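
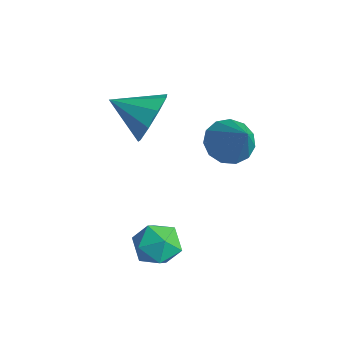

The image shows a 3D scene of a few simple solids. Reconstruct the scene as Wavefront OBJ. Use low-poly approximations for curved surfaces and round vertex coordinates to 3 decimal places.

v 2.513 -1.268 -3.465
v 3.142 -0.853 -3.984
v 3.418 -2.427 -3.296
v 4.047 -2.012 -3.815
v 3.85 -1.683 -2.984
v 3.29 -0.967 -3.089
v 3.27 -2.313 -4.191
v 2.71 -1.597 -4.296
v 3.609 -1.498 -4.433
v 3.968 -1.109 -3.687
v 2.592 -2.171 -3.593
v 2.951 -1.782 -2.847
v 1.624 2.234 -1.353
v 2.277 2.585 -1.898
v 2.976 2.026 0.133
v 2.064 2.986 -1.648
v 1.712 3.149 -1.304
v 1.331 3.021 -0.976
v 1.044 2.643 -0.768
v 0.94 2.136 -0.745
v 1.054 1.66 -0.915
v 1.349 1.366 -1.225
v 1.731 1.348 -1.575
v 2.079 1.611 -1.854
v 2.282 2.072 -1.975
v -0.425 0.484 -0.8
v 0.212 0.338 0.085
v -1.555 -0.564 -0.16
v -0.258 0.915 0.198
v -0.806 1.29 -0.156
v -1.176 1.288 -0.811
v -1.194 0.91 -1.462
v -0.852 0.333 -1.803
v -0.31 -0.174 -1.675
v 0.178 -0.372 -1.138
v 0.384 -0.17 -0.443
f 1 12 6
f 1 6 2
f 1 2 8
f 1 8 11
f 1 11 12
f 2 6 10
f 6 12 5
f 12 11 3
f 11 8 7
f 8 2 9
f 4 10 5
f 4 5 3
f 4 3 7
f 4 7 9
f 4 9 10
f 5 10 6
f 3 5 12
f 7 3 11
f 9 7 8
f 10 9 2
f 14 13 16
f 14 16 15
f 16 13 17
f 16 17 15
f 17 13 18
f 17 18 15
f 18 13 19
f 18 19 15
f 19 13 20
f 19 20 15
f 20 13 21
f 20 21 15
f 21 13 22
f 21 22 15
f 22 13 23
f 22 23 15
f 23 13 24
f 23 24 15
f 24 13 25
f 24 25 15
f 25 13 14
f 25 14 15
f 27 26 29
f 27 29 28
f 29 26 30
f 29 30 28
f 30 26 31
f 30 31 28
f 31 26 32
f 31 32 28
f 32 26 33
f 32 33 28
f 33 26 34
f 33 34 28
f 34 26 35
f 34 35 28
f 35 26 36
f 35 36 28
f 36 26 27
f 36 27 28



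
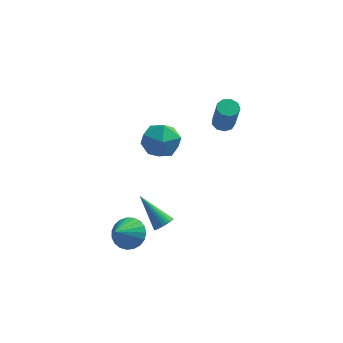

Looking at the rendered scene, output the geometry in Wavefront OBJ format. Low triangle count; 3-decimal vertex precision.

v -0.852 -2.027 2.95
v -0.422 -1.376 3.817
v 0.762 -3.004 2.883
v 1.192 -2.353 3.75
v 0.324 -3.104 3.96
v -0.673 -2.5 4.001
v 1.013 -1.88 2.699
v 0.016 -1.276 2.74
v 0.731 -1.285 3.662
v 0.305 -2.041 4.442
v 0.035 -2.339 2.258
v -0.391 -3.095 3.038
v -1.421 -3.062 -3.359
v -0.569 -3.545 -3.361
v -2.019 -4.118 -2.301
v -0.513 -3.276 -3.06
v -0.614 -2.97 -2.811
v -0.855 -2.679 -2.657
v -1.193 -2.455 -2.624
v -1.571 -2.335 -2.718
v -1.924 -2.342 -2.923
v -2.189 -2.472 -3.203
v -2.322 -2.705 -3.511
v -2.299 -2.999 -3.792
v -2.124 -3.304 -3.998
v -1.828 -3.567 -4.093
v -1.461 -3.743 -4.062
v -1.088 -3.801 -3.909
v -0.772 -3.731 -3.661
v 3.086 1.988 1.617
v 3.545 1.633 1.401
v 3.814 0.896 3.187
v 3.354 1.252 3.403
v 3.699 2.005 1.532
v 3.968 1.268 3.317
v 3.567 2.37 1.703
v 3.835 1.633 3.488
v 3.209 2.556 1.833
v 3.478 1.82 3.619
v 2.793 2.477 1.863
v 3.062 1.74 3.648
v 2.514 2.169 1.778
v 2.783 1.432 3.563
v 2.503 1.776 1.618
v 2.772 1.039 3.403
v 2.764 1.483 1.457
v 3.033 0.746 3.242
v 3.176 1.426 1.372
v 3.445 0.689 3.157
v 0.271 -1.836 -3.61
v 0.619 -2.06 -3.162
v -1.031 -0.944 -2.15
v 0.722 -1.849 -3.2
v 0.756 -1.636 -3.299
v 0.717 -1.453 -3.446
v 0.609 -1.328 -3.618
v 0.45 -1.281 -3.789
v 0.264 -1.318 -3.932
v 0.079 -1.434 -4.027
v -0.077 -1.611 -4.058
v -0.18 -1.822 -4.021
v -0.214 -2.036 -3.921
v -0.175 -2.219 -3.774
v -0.067 -2.343 -3.602
v 0.092 -2.391 -3.431
v 0.278 -2.353 -3.288
v 0.463 -2.237 -3.193
f 1 12 6
f 1 6 2
f 1 2 8
f 1 8 11
f 1 11 12
f 2 6 10
f 6 12 5
f 12 11 3
f 11 8 7
f 8 2 9
f 4 10 5
f 4 5 3
f 4 3 7
f 4 7 9
f 4 9 10
f 5 10 6
f 3 5 12
f 7 3 11
f 9 7 8
f 10 9 2
f 14 13 16
f 14 16 15
f 16 13 17
f 16 17 15
f 17 13 18
f 17 18 15
f 18 13 19
f 18 19 15
f 19 13 20
f 19 20 15
f 20 13 21
f 20 21 15
f 21 13 22
f 21 22 15
f 22 13 23
f 22 23 15
f 23 13 24
f 23 24 15
f 24 13 25
f 24 25 15
f 25 13 26
f 25 26 15
f 26 13 27
f 26 27 15
f 27 13 28
f 27 28 15
f 28 13 29
f 28 29 15
f 29 13 14
f 29 14 15
f 31 30 34
f 31 34 32
f 32 34 35
f 32 35 33
f 34 30 36
f 34 36 35
f 35 36 37
f 35 37 33
f 36 30 38
f 36 38 37
f 37 38 39
f 37 39 33
f 38 30 40
f 38 40 39
f 39 40 41
f 39 41 33
f 40 30 42
f 40 42 41
f 41 42 43
f 41 43 33
f 42 30 44
f 42 44 43
f 43 44 45
f 43 45 33
f 44 30 46
f 44 46 45
f 45 46 47
f 45 47 33
f 46 30 48
f 46 48 47
f 47 48 49
f 47 49 33
f 48 30 31
f 48 31 49
f 49 31 32
f 49 32 33
f 51 50 53
f 51 53 52
f 53 50 54
f 53 54 52
f 54 50 55
f 54 55 52
f 55 50 56
f 55 56 52
f 56 50 57
f 56 57 52
f 57 50 58
f 57 58 52
f 58 50 59
f 58 59 52
f 59 50 60
f 59 60 52
f 60 50 61
f 60 61 52
f 61 50 62
f 61 62 52
f 62 50 63
f 62 63 52
f 63 50 64
f 63 64 52
f 64 50 65
f 64 65 52
f 65 50 66
f 65 66 52
f 66 50 67
f 66 67 52
f 67 50 51
f 67 51 52



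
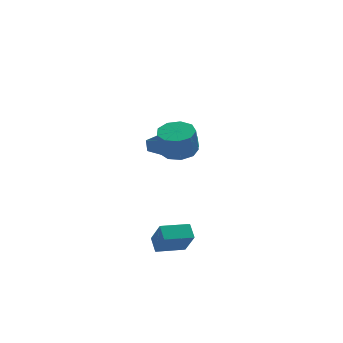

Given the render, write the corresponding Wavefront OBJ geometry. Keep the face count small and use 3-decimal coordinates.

v -2.188 -3.306 -4.182
v -1.858 -4.2 -2.691
v -2.266 -2.424 -3.637
v -1.935 -3.318 -2.145
v -0.465 -3.022 -4.395
v -0.134 -3.916 -2.903
v -0.542 -2.14 -3.849
v -0.212 -3.034 -2.358
v -0.627 -1.999 2.979
v 0.002 -2.874 2.905
v -0.205 -3.156 4.508
v -0.833 -2.281 4.581
v 0.412 -2.28 3.063
v 0.206 -2.563 4.665
v 0.337 -1.555 3.181
v 0.131 -1.838 4.783
v -0.19 -1.037 3.205
v -0.396 -1.32 4.807
v -0.921 -0.969 3.122
v -1.127 -1.252 4.725
v -1.514 -1.383 2.973
v -1.72 -1.666 4.575
v -1.693 -2.085 2.827
v -1.899 -2.367 4.429
v -1.372 -2.746 2.751
v -1.578 -3.029 4.353
v -0.703 -3.058 2.782
v -0.909 -3.34 4.385
v -1.338 3.817 -0.184
v -1.294 4.518 0.312
v 0.275 4.507 -1.301
v 0.319 5.208 -0.805
v 0.021 2.792 1.145
v 0.065 3.493 1.641
v 1.634 3.482 0.028
v 1.678 4.183 0.524
f 2 4 1
f 5 2 1
f 1 4 3
f 3 5 1
f 2 8 4
f 6 2 5
f 6 8 2
f 4 8 3
f 7 5 3
f 3 8 7
f 7 6 5
f 8 6 7
f 10 9 13
f 10 13 11
f 11 13 14
f 11 14 12
f 13 9 15
f 13 15 14
f 14 15 16
f 14 16 12
f 15 9 17
f 15 17 16
f 16 17 18
f 16 18 12
f 17 9 19
f 17 19 18
f 18 19 20
f 18 20 12
f 19 9 21
f 19 21 20
f 20 21 22
f 20 22 12
f 21 9 23
f 21 23 22
f 22 23 24
f 22 24 12
f 23 9 25
f 23 25 24
f 24 25 26
f 24 26 12
f 25 9 27
f 25 27 26
f 26 27 28
f 26 28 12
f 27 9 10
f 27 10 28
f 28 10 11
f 28 11 12
f 30 32 29
f 33 30 29
f 29 32 31
f 31 33 29
f 30 36 32
f 34 30 33
f 34 36 30
f 32 36 31
f 35 33 31
f 31 36 35
f 35 34 33
f 36 34 35



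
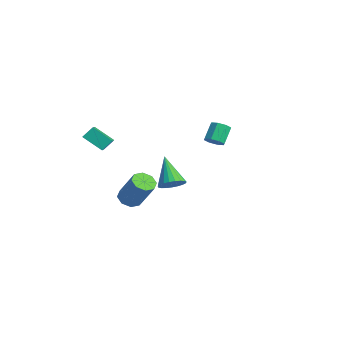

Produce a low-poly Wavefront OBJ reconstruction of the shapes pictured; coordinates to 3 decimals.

v -2.714 -4.7 1.201
v -2.707 -4.071 1.816
v -3.996 -4.058 0.56
v -3.989 -3.429 1.176
v -1.871 -3.871 0.344
v -1.864 -3.242 0.96
v -3.153 -3.229 -0.296
v -3.146 -2.6 0.319
v 2.536 -1.611 -0.787
v 3.002 -1.076 -0.418
v 1.144 -1.429 0.707
v 2.817 -0.882 -0.614
v 2.583 -0.814 -0.84
v 2.34 -0.884 -1.058
v 2.132 -1.079 -1.228
v 1.993 -1.366 -1.322
v 1.948 -1.696 -1.324
v 2.005 -2.011 -1.233
v 2.153 -2.257 -1.065
v 2.368 -2.391 -0.849
v 2.611 -2.39 -0.622
v 2.842 -2.255 -0.424
v 3.019 -2.008 -0.289
v 3.113 -1.692 -0.24
v 3.107 -1.363 -0.285
v -1.625 -2.34 -3.714
v -1.234 -2.997 -3.804
v -0.123 -2.578 -2.036
v -0.515 -1.92 -1.946
v -0.976 -2.542 -4.075
v 0.135 -2.122 -2.306
v -1.098 -1.968 -4.134
v 0.013 -1.549 -2.366
v -1.529 -1.612 -3.947
v -0.418 -1.193 -2.179
v -2.017 -1.682 -3.624
v -0.906 -1.263 -1.856
v -2.275 -2.138 -3.354
v -1.164 -1.718 -1.585
v -2.153 -2.711 -3.294
v -1.042 -2.292 -1.526
v -1.722 -3.067 -3.481
v -0.611 -2.648 -1.713
v -2.659 3.484 -0.862
v -2.346 3.125 -0.419
v -2.887 3.818 0.525
v -3.201 4.176 0.082
v -2.084 3.524 -0.562
v -2.625 4.217 0.382
v -2.16 3.899 -0.88
v -2.701 4.591 0.064
v -2.528 4.03 -1.188
v -3.069 4.723 -0.244
v -2.973 3.842 -1.305
v -3.514 4.535 -0.361
v -3.235 3.443 -1.162
v -3.776 4.136 -0.218
v -3.159 3.069 -0.844
v -3.7 3.761 0.1
v -2.791 2.937 -0.536
v -3.332 3.63 0.408
f 2 4 1
f 5 2 1
f 1 4 3
f 3 5 1
f 2 8 4
f 6 2 5
f 6 8 2
f 4 8 3
f 7 5 3
f 3 8 7
f 7 6 5
f 8 6 7
f 10 9 12
f 10 12 11
f 12 9 13
f 12 13 11
f 13 9 14
f 13 14 11
f 14 9 15
f 14 15 11
f 15 9 16
f 15 16 11
f 16 9 17
f 16 17 11
f 17 9 18
f 17 18 11
f 18 9 19
f 18 19 11
f 19 9 20
f 19 20 11
f 20 9 21
f 20 21 11
f 21 9 22
f 21 22 11
f 22 9 23
f 22 23 11
f 23 9 24
f 23 24 11
f 24 9 25
f 24 25 11
f 25 9 10
f 25 10 11
f 27 26 30
f 27 30 28
f 28 30 31
f 28 31 29
f 30 26 32
f 30 32 31
f 31 32 33
f 31 33 29
f 32 26 34
f 32 34 33
f 33 34 35
f 33 35 29
f 34 26 36
f 34 36 35
f 35 36 37
f 35 37 29
f 36 26 38
f 36 38 37
f 37 38 39
f 37 39 29
f 38 26 40
f 38 40 39
f 39 40 41
f 39 41 29
f 40 26 42
f 40 42 41
f 41 42 43
f 41 43 29
f 42 26 27
f 42 27 43
f 43 27 28
f 43 28 29
f 45 44 48
f 45 48 46
f 46 48 49
f 46 49 47
f 48 44 50
f 48 50 49
f 49 50 51
f 49 51 47
f 50 44 52
f 50 52 51
f 51 52 53
f 51 53 47
f 52 44 54
f 52 54 53
f 53 54 55
f 53 55 47
f 54 44 56
f 54 56 55
f 55 56 57
f 55 57 47
f 56 44 58
f 56 58 57
f 57 58 59
f 57 59 47
f 58 44 60
f 58 60 59
f 59 60 61
f 59 61 47
f 60 44 45
f 60 45 61
f 61 45 46
f 61 46 47



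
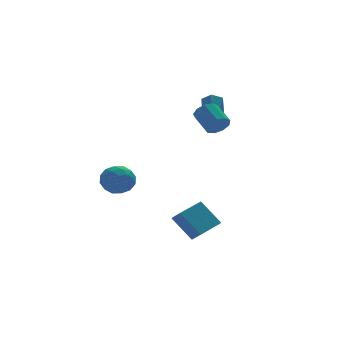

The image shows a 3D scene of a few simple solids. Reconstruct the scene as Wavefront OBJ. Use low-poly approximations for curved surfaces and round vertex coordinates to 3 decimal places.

v 0.819 -1.065 3.046
v 1.28 -0.71 2.572
v 1.101 0.52 3.32
v 0.641 0.165 3.794
v 0.796 -0.678 2.404
v 0.617 0.552 3.152
v 0.323 -0.827 2.536
v 0.145 0.403 3.284
v 0.083 -1.087 2.907
v -0.096 0.142 3.655
v 0.187 -1.337 3.343
v 0.008 -0.108 4.091
v 0.587 -1.46 3.64
v 0.408 -0.23 4.388
v 1.096 -1.397 3.659
v 0.917 -0.168 4.407
v 1.475 -1.179 3.391
v 1.297 0.05 4.139
v 1.548 -0.908 2.962
v 1.369 0.322 3.71
v -1.959 -1.316 -3.229
v -1.788 -2.054 -2.608
v -0.472 -0.655 -2.853
v -0.301 -1.394 -2.232
v -1.199 -2.266 -4.568
v -1.028 -3.005 -3.947
v 0.288 -1.606 -4.192
v 0.459 -2.344 -3.571
v 1.537 1.167 2.677
v 2.028 2.511 4.173
v 1.221 1.787 2.224
v 1.712 3.131 3.719
v 2.288 1.289 2.321
v 2.779 2.633 3.816
v 1.972 1.909 1.867
v 2.463 3.253 3.363
v -4.815 1.744 -0.722
v -4.287 1.987 -1.586
v -3.713 0.513 -0.394
v -3.185 0.756 -1.258
v -3.187 1.41 -0.448
v -3.868 2.171 -0.65
v -4.132 0.329 -1.33
v -4.813 1.09 -1.532
v -3.864 1.113 -1.961
v -3.281 1.78 -1.416
v -4.719 0.72 -0.564
v -4.136 1.387 -0.019
v -4.648 1.974 -1.183
v -3.352 0.526 -0.797
v -3.354 0.911 -0.321
v -3.043 1.054 -0.829
v -4.402 2.081 -0.633
v -4.091 2.224 -1.14
v -3.445 1.885 -0.472
v -3.909 0.276 -0.84
v -3.598 0.419 -1.347
v -4.957 1.446 -1.151
v -4.646 1.589 -1.659
v -4.555 0.615 -1.508
v -4.089 1.602 -1.911
v -3.441 0.879 -1.718
v -3.998 0.628 -1.76
v -4.398 1.075 -1.88
v -3.746 1.995 -1.59
v -3.098 1.271 -1.398
v -3.1 1.656 -0.922
v -3.5 2.103 -1.041
v -3.497 1.481 -1.811
v -4.902 1.229 -0.582
v -4.254 0.505 -0.39
v -4.5 0.397 -0.939
v -4.9 0.844 -1.058
v -4.559 1.621 -0.262
v -3.911 0.898 -0.069
v -3.602 1.425 -0.1
v -4.002 1.872 -0.22
v -4.503 1.019 -0.169
f 2 1 5
f 2 5 3
f 3 5 6
f 3 6 4
f 5 1 7
f 5 7 6
f 6 7 8
f 6 8 4
f 7 1 9
f 7 9 8
f 8 9 10
f 8 10 4
f 9 1 11
f 9 11 10
f 10 11 12
f 10 12 4
f 11 1 13
f 11 13 12
f 12 13 14
f 12 14 4
f 13 1 15
f 13 15 14
f 14 15 16
f 14 16 4
f 15 1 17
f 15 17 16
f 16 17 18
f 16 18 4
f 17 1 19
f 17 19 18
f 18 19 20
f 18 20 4
f 19 1 2
f 19 2 20
f 20 2 3
f 20 3 4
f 22 24 21
f 25 22 21
f 21 24 23
f 23 25 21
f 22 28 24
f 26 22 25
f 26 28 22
f 24 28 23
f 27 25 23
f 23 28 27
f 27 26 25
f 28 26 27
f 30 32 29
f 33 30 29
f 29 32 31
f 31 33 29
f 30 36 32
f 34 30 33
f 34 36 30
f 32 36 31
f 35 33 31
f 31 36 35
f 35 34 33
f 36 34 35
f 37 74 53
f 74 48 77
f 53 77 42
f 74 77 53
f 37 53 49
f 53 42 54
f 49 54 38
f 53 54 49
f 37 49 58
f 49 38 59
f 58 59 44
f 49 59 58
f 37 58 70
f 58 44 73
f 70 73 47
f 58 73 70
f 37 70 74
f 70 47 78
f 74 78 48
f 70 78 74
f 38 54 65
f 54 42 68
f 65 68 46
f 54 68 65
f 42 77 55
f 77 48 76
f 55 76 41
f 77 76 55
f 48 78 75
f 78 47 71
f 75 71 39
f 78 71 75
f 47 73 72
f 73 44 60
f 72 60 43
f 73 60 72
f 44 59 64
f 59 38 61
f 64 61 45
f 59 61 64
f 40 66 52
f 66 46 67
f 52 67 41
f 66 67 52
f 40 52 50
f 52 41 51
f 50 51 39
f 52 51 50
f 40 50 57
f 50 39 56
f 57 56 43
f 50 56 57
f 40 57 62
f 57 43 63
f 62 63 45
f 57 63 62
f 40 62 66
f 62 45 69
f 66 69 46
f 62 69 66
f 41 67 55
f 67 46 68
f 55 68 42
f 67 68 55
f 39 51 75
f 51 41 76
f 75 76 48
f 51 76 75
f 43 56 72
f 56 39 71
f 72 71 47
f 56 71 72
f 45 63 64
f 63 43 60
f 64 60 44
f 63 60 64
f 46 69 65
f 69 45 61
f 65 61 38
f 69 61 65



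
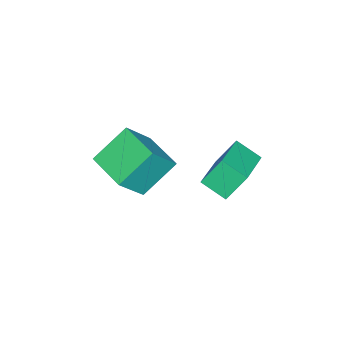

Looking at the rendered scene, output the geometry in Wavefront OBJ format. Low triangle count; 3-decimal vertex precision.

v 0.557 1.003 -3.005
v 0.009 1.686 -1.678
v 0.59 2.172 -3.594
v 0.043 2.856 -2.267
v 2.537 1.284 -2.333
v 1.99 1.968 -1.006
v 2.571 2.454 -2.922
v 2.023 3.137 -1.595
v 1.183 -3.341 -5.106
v -0.256 -2.501 -3.828
v 2.092 -1.608 -5.221
v 0.652 -0.768 -3.943
v 2.368 -3.852 -3.437
v 0.928 -3.012 -2.159
v 3.276 -2.119 -3.552
v 1.837 -1.279 -2.274
f 2 4 1
f 5 2 1
f 1 4 3
f 3 5 1
f 2 8 4
f 6 2 5
f 6 8 2
f 4 8 3
f 7 5 3
f 3 8 7
f 7 6 5
f 8 6 7
f 10 12 9
f 13 10 9
f 9 12 11
f 11 13 9
f 10 16 12
f 14 10 13
f 14 16 10
f 12 16 11
f 15 13 11
f 11 16 15
f 15 14 13
f 16 14 15



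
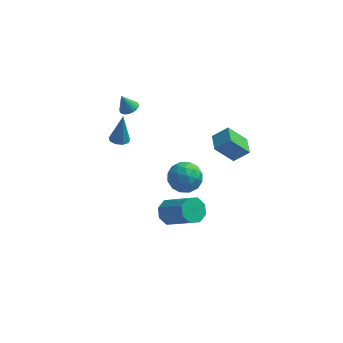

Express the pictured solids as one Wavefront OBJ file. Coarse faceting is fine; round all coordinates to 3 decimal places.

v 3.192 2.833 -0.884
v 2.15 2.543 0.414
v 2.957 3.927 -0.828
v 1.915 3.637 0.47
v 4.065 2.983 -0.15
v 3.023 2.693 1.148
v 3.83 4.077 -0.094
v 2.788 3.787 1.204
v -0.043 1.08 0.123
v 0.361 1.542 -0.718
v 1.059 -0.182 -0.042
v 1.463 0.28 -0.883
v 1.597 0.703 0.058
v 0.916 1.484 0.16
v 0.504 -0.124 -0.92
v -0.177 0.657 -0.818
v 0.698 0.798 -1.363
v 1.374 1.309 -0.758
v 0.046 0.051 -0.002
v 0.722 0.562 0.603
v 0.062 1.422 -0.283
v 1.358 -0.062 -0.477
v 1.437 0.187 0.076
v 1.674 0.458 -0.418
v 0.389 1.388 0.233
v 0.626 1.659 -0.261
v 1.353 1.166 0.195
v 0.794 -0.299 -0.499
v 1.031 -0.028 -0.993
v -0.254 0.902 -0.342
v -0.017 1.173 -0.836
v 0.067 0.194 -0.955
v 0.498 1.256 -1.156
v 1.146 0.514 -1.253
v 0.582 0.277 -1.275
v 0.181 0.736 -1.215
v 0.895 1.557 -0.801
v 1.543 0.814 -0.898
v 1.622 1.063 -0.345
v 1.222 1.522 -0.285
v 1.094 1.119 -1.18
v -0.123 0.546 0.138
v 0.525 -0.197 0.041
v 0.198 -0.162 -0.475
v -0.202 0.297 -0.415
v 0.274 0.846 0.493
v 0.922 0.104 0.396
v 1.239 0.624 0.455
v 0.838 1.083 0.515
v 0.326 0.241 0.42
v 0.292 -2.933 0.339
v 0.907 -2.789 -0.151
v 2.243 -3.723 1.25
v 1.628 -3.867 1.741
v 0.811 -2.332 0.245
v 2.147 -3.266 1.646
v 0.411 -2.227 0.696
v 1.747 -3.161 2.098
v -0.059 -2.536 0.938
v 1.277 -3.47 2.34
v -0.323 -3.077 0.83
v 1.013 -4.011 2.231
v -0.227 -3.534 0.434
v 1.109 -4.468 1.835
v 0.173 -3.639 -0.018
v 1.509 -4.573 1.384
v 0.643 -3.33 -0.26
v 1.979 -4.264 1.142
v -2.879 0.994 2.369
v -2.564 1.458 2.223
v -2.701 1.406 4.071
v -2.948 1.555 2.24
v -3.3 1.389 2.317
v -3.455 1.038 2.419
v -3.341 0.667 2.497
v -3.01 0.448 2.515
v -2.619 0.484 2.465
v -2.349 0.759 2.37
v -2.327 1.144 2.275
v -2.708 3.832 2.397
v -2.414 3.348 2.527
v -3.132 3.848 3.423
v -2.257 3.521 2.589
v -2.178 3.747 2.618
v -2.191 3.987 2.609
v -2.292 4.201 2.563
v -2.466 4.351 2.489
v -2.682 4.411 2.399
v -2.901 4.371 2.308
v -3.088 4.238 2.233
v -3.209 4.034 2.187
v -3.243 3.796 2.176
v -3.184 3.563 2.204
v -3.043 3.377 2.266
v -2.844 3.27 2.35
v -2.622 3.26 2.442
f 2 4 1
f 5 2 1
f 1 4 3
f 3 5 1
f 2 8 4
f 6 2 5
f 6 8 2
f 4 8 3
f 7 5 3
f 3 8 7
f 7 6 5
f 8 6 7
f 9 46 25
f 46 20 49
f 25 49 14
f 46 49 25
f 9 25 21
f 25 14 26
f 21 26 10
f 25 26 21
f 9 21 30
f 21 10 31
f 30 31 16
f 21 31 30
f 9 30 42
f 30 16 45
f 42 45 19
f 30 45 42
f 9 42 46
f 42 19 50
f 46 50 20
f 42 50 46
f 10 26 37
f 26 14 40
f 37 40 18
f 26 40 37
f 14 49 27
f 49 20 48
f 27 48 13
f 49 48 27
f 20 50 47
f 50 19 43
f 47 43 11
f 50 43 47
f 19 45 44
f 45 16 32
f 44 32 15
f 45 32 44
f 16 31 36
f 31 10 33
f 36 33 17
f 31 33 36
f 12 38 24
f 38 18 39
f 24 39 13
f 38 39 24
f 12 24 22
f 24 13 23
f 22 23 11
f 24 23 22
f 12 22 29
f 22 11 28
f 29 28 15
f 22 28 29
f 12 29 34
f 29 15 35
f 34 35 17
f 29 35 34
f 12 34 38
f 34 17 41
f 38 41 18
f 34 41 38
f 13 39 27
f 39 18 40
f 27 40 14
f 39 40 27
f 11 23 47
f 23 13 48
f 47 48 20
f 23 48 47
f 15 28 44
f 28 11 43
f 44 43 19
f 28 43 44
f 17 35 36
f 35 15 32
f 36 32 16
f 35 32 36
f 18 41 37
f 41 17 33
f 37 33 10
f 41 33 37
f 52 51 55
f 52 55 53
f 53 55 56
f 53 56 54
f 55 51 57
f 55 57 56
f 56 57 58
f 56 58 54
f 57 51 59
f 57 59 58
f 58 59 60
f 58 60 54
f 59 51 61
f 59 61 60
f 60 61 62
f 60 62 54
f 61 51 63
f 61 63 62
f 62 63 64
f 62 64 54
f 63 51 65
f 63 65 64
f 64 65 66
f 64 66 54
f 65 51 67
f 65 67 66
f 66 67 68
f 66 68 54
f 67 51 52
f 67 52 68
f 68 52 53
f 68 53 54
f 70 69 72
f 70 72 71
f 72 69 73
f 72 73 71
f 73 69 74
f 73 74 71
f 74 69 75
f 74 75 71
f 75 69 76
f 75 76 71
f 76 69 77
f 76 77 71
f 77 69 78
f 77 78 71
f 78 69 79
f 78 79 71
f 79 69 70
f 79 70 71
f 81 80 83
f 81 83 82
f 83 80 84
f 83 84 82
f 84 80 85
f 84 85 82
f 85 80 86
f 85 86 82
f 86 80 87
f 86 87 82
f 87 80 88
f 87 88 82
f 88 80 89
f 88 89 82
f 89 80 90
f 89 90 82
f 90 80 91
f 90 91 82
f 91 80 92
f 91 92 82
f 92 80 93
f 92 93 82
f 93 80 94
f 93 94 82
f 94 80 95
f 94 95 82
f 95 80 96
f 95 96 82
f 96 80 81
f 96 81 82



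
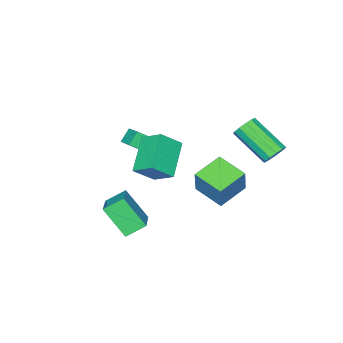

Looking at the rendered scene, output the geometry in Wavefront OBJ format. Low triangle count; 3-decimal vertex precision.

v -1.945 2.901 0.555
v -1.705 2.566 0.015
v -1.575 0.743 1.204
v -1.815 1.079 1.745
v -1.4 2.707 0.198
v -1.27 0.885 1.387
v -1.268 2.91 0.495
v -1.138 1.088 1.684
v -1.351 3.111 0.811
v -1.22 1.288 2
v -1.622 3.244 1.046
v -1.492 1.422 2.235
v -1.997 3.269 1.125
v -1.866 1.447 2.314
v -2.354 3.177 1.023
v -2.224 1.355 2.212
v -2.582 2.998 0.773
v -2.452 1.175 1.962
v -2.608 2.787 0.454
v -2.477 0.965 1.643
v -2.423 2.613 0.167
v -2.293 0.791 1.356
v -2.087 2.531 0.003
v -1.956 0.708 1.192
v 0.185 -4.532 -0.265
v 0.579 -3.555 0.221
v -0.932 -3.556 -1.32
v -0.538 -2.58 -0.834
v 0.798 -4.48 -0.866
v 1.192 -3.504 -0.38
v -0.319 -3.505 -1.921
v 0.075 -2.528 -1.435
v 2.088 -0.379 1.628
v 2.992 -0.832 2.491
v 1.962 0.717 2.336
v 2.867 0.264 3.199
v 3.533 0.476 0.561
v 4.438 0.023 1.424
v 3.408 1.572 1.269
v 4.312 1.119 2.132
v 2.293 -1.175 -3.756
v 2.559 -2.373 -2.318
v 3.462 -0.129 -3.101
v 3.728 -1.327 -1.663
v 3.112 -1.713 -4.357
v 3.378 -2.911 -2.919
v 4.281 -0.667 -3.702
v 4.547 -1.865 -2.264
v -2.083 -0.636 -2.582
v -1.664 -0.309 -1.115
v -2.095 0.995 -2.941
v -1.676 1.321 -1.475
v -0.464 -0.721 -3.025
v -0.045 -0.395 -1.559
v -0.476 0.909 -3.385
v -0.057 1.236 -1.918
f 2 1 5
f 2 5 3
f 3 5 6
f 3 6 4
f 5 1 7
f 5 7 6
f 6 7 8
f 6 8 4
f 7 1 9
f 7 9 8
f 8 9 10
f 8 10 4
f 9 1 11
f 9 11 10
f 10 11 12
f 10 12 4
f 11 1 13
f 11 13 12
f 12 13 14
f 12 14 4
f 13 1 15
f 13 15 14
f 14 15 16
f 14 16 4
f 15 1 17
f 15 17 16
f 16 17 18
f 16 18 4
f 17 1 19
f 17 19 18
f 18 19 20
f 18 20 4
f 19 1 21
f 19 21 20
f 20 21 22
f 20 22 4
f 21 1 23
f 21 23 22
f 22 23 24
f 22 24 4
f 23 1 2
f 23 2 24
f 24 2 3
f 24 3 4
f 26 28 25
f 29 26 25
f 25 28 27
f 27 29 25
f 26 32 28
f 30 26 29
f 30 32 26
f 28 32 27
f 31 29 27
f 27 32 31
f 31 30 29
f 32 30 31
f 34 36 33
f 37 34 33
f 33 36 35
f 35 37 33
f 34 40 36
f 38 34 37
f 38 40 34
f 36 40 35
f 39 37 35
f 35 40 39
f 39 38 37
f 40 38 39
f 42 44 41
f 45 42 41
f 41 44 43
f 43 45 41
f 42 48 44
f 46 42 45
f 46 48 42
f 44 48 43
f 47 45 43
f 43 48 47
f 47 46 45
f 48 46 47
f 50 52 49
f 53 50 49
f 49 52 51
f 51 53 49
f 50 56 52
f 54 50 53
f 54 56 50
f 52 56 51
f 55 53 51
f 51 56 55
f 55 54 53
f 56 54 55



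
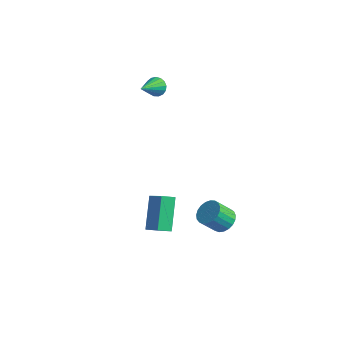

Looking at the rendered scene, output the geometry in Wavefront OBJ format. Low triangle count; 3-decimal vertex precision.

v -0.273 -1.527 -2.284
v 0.959 -1.91 -1.304
v 0.141 -0.9 -2.559
v 1.373 -1.283 -1.58
v 0.567 -2.757 -3.82
v 1.799 -3.14 -2.841
v 0.981 -2.13 -4.096
v 2.213 -2.513 -3.116
v 4.151 -0.594 -2.312
v 4.837 -0.986 -2.325
v 4.414 -1.759 -1.342
v 3.729 -1.366 -1.328
v 4.9 -0.746 -2.11
v 4.477 -1.519 -1.126
v 4.833 -0.48 -1.929
v 4.41 -1.252 -0.946
v 4.649 -0.234 -1.815
v 4.226 -1.006 -0.831
v 4.378 -0.049 -1.786
v 3.956 -0.821 -0.803
v 4.069 0.041 -1.849
v 3.646 -0.731 -0.865
v 3.773 0.021 -1.991
v 3.35 -0.751 -1.008
v 3.543 -0.105 -2.189
v 3.12 -0.877 -1.206
v 3.419 -0.315 -2.408
v 2.996 -1.088 -1.425
v 3.42 -0.574 -2.61
v 2.997 -1.346 -1.627
v 3.549 -0.836 -2.761
v 3.126 -1.608 -1.778
v 3.781 -1.057 -2.834
v 3.358 -1.829 -1.851
v 4.078 -1.197 -2.817
v 3.655 -1.969 -1.833
v 4.387 -1.233 -2.712
v 3.964 -2.005 -1.729
v 4.656 -1.158 -2.538
v 4.233 -1.931 -1.555
v -3.38 2.42 2.779
v -3.025 2.717 3.235
v -3.16 0.96 3.561
v -3.316 2.733 3.345
v -3.621 2.676 3.326
v -3.871 2.561 3.181
v -4.008 2.413 2.944
v -4.002 2.267 2.669
v -3.853 2.156 2.42
v -3.595 2.105 2.253
v -3.288 2.127 2.206
v -3.002 2.215 2.291
v -2.803 2.35 2.488
v -2.735 2.501 2.751
v -2.816 2.634 3.021
f 2 4 1
f 5 2 1
f 1 4 3
f 3 5 1
f 2 8 4
f 6 2 5
f 6 8 2
f 4 8 3
f 7 5 3
f 3 8 7
f 7 6 5
f 8 6 7
f 10 9 13
f 10 13 11
f 11 13 14
f 11 14 12
f 13 9 15
f 13 15 14
f 14 15 16
f 14 16 12
f 15 9 17
f 15 17 16
f 16 17 18
f 16 18 12
f 17 9 19
f 17 19 18
f 18 19 20
f 18 20 12
f 19 9 21
f 19 21 20
f 20 21 22
f 20 22 12
f 21 9 23
f 21 23 22
f 22 23 24
f 22 24 12
f 23 9 25
f 23 25 24
f 24 25 26
f 24 26 12
f 25 9 27
f 25 27 26
f 26 27 28
f 26 28 12
f 27 9 29
f 27 29 28
f 28 29 30
f 28 30 12
f 29 9 31
f 29 31 30
f 30 31 32
f 30 32 12
f 31 9 33
f 31 33 32
f 32 33 34
f 32 34 12
f 33 9 35
f 33 35 34
f 34 35 36
f 34 36 12
f 35 9 37
f 35 37 36
f 36 37 38
f 36 38 12
f 37 9 39
f 37 39 38
f 38 39 40
f 38 40 12
f 39 9 10
f 39 10 40
f 40 10 11
f 40 11 12
f 42 41 44
f 42 44 43
f 44 41 45
f 44 45 43
f 45 41 46
f 45 46 43
f 46 41 47
f 46 47 43
f 47 41 48
f 47 48 43
f 48 41 49
f 48 49 43
f 49 41 50
f 49 50 43
f 50 41 51
f 50 51 43
f 51 41 52
f 51 52 43
f 52 41 53
f 52 53 43
f 53 41 54
f 53 54 43
f 54 41 55
f 54 55 43
f 55 41 42
f 55 42 43



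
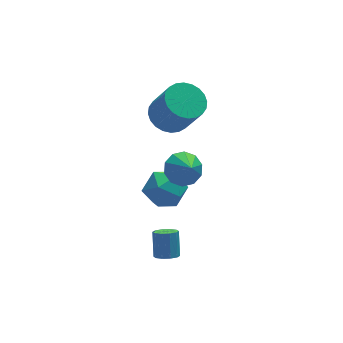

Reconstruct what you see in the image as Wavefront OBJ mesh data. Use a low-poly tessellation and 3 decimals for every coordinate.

v 1.185 2.338 2.624
v 1.754 3.145 2.881
v 2.245 2.248 4.612
v 1.675 1.442 4.356
v 1.401 3.247 3.034
v 1.892 2.351 4.765
v 1.016 3.211 3.124
v 1.506 2.315 4.855
v 0.656 3.042 3.139
v 1.146 2.146 4.87
v 0.376 2.766 3.075
v 0.866 1.87 4.806
v 0.22 2.425 2.943
v 0.71 1.529 4.674
v 0.21 2.07 2.762
v 0.701 1.174 4.493
v 0.349 1.757 2.56
v 0.839 0.861 4.291
v 0.615 1.532 2.368
v 1.106 0.635 4.099
v 0.968 1.429 2.215
v 1.459 0.533 3.946
v 1.354 1.465 2.125
v 1.844 0.569 3.856
v 1.714 1.634 2.11
v 2.204 0.738 3.841
v 1.994 1.91 2.174
v 2.484 1.014 3.905
v 2.15 2.251 2.306
v 2.64 1.355 4.037
v 2.159 2.606 2.487
v 2.65 1.71 4.218
v 2.021 2.919 2.689
v 2.511 2.023 4.42
v -0.689 -2.826 -2.236
v -0.34 -3.232 -2.014
v -0.141 -2.5 -0.983
v -0.491 -2.094 -1.204
v -0.14 -3.009 -2.211
v 0.059 -2.277 -1.18
v -0.15 -2.716 -2.418
v 0.049 -1.984 -1.386
v -0.366 -2.465 -2.554
v -0.167 -1.733 -1.523
v -0.706 -2.352 -2.569
v -0.507 -1.62 -1.538
v -1.039 -2.42 -2.457
v -0.84 -1.688 -1.426
v -1.239 -2.643 -2.26
v -1.04 -1.911 -1.229
v -1.229 -2.936 -2.054
v -1.03 -2.204 -1.022
v -1.013 -3.187 -1.917
v -0.814 -2.455 -0.886
v -0.673 -3.3 -1.902
v -0.474 -2.568 -0.871
v -0.788 0.372 -0.548
v -0.115 1.208 -0.884
v 0.655 -0.728 -0.396
v 1.328 0.108 -0.732
v 0.823 0.161 0.273
v -0.068 0.841 0.178
v 0.608 -0.361 -1.458
v -0.283 0.319 -1.553
v 0.748 0.755 -1.446
v 0.881 1.078 -0.377
v -0.341 -0.598 -0.903
v -0.208 -0.275 0.166
v 0.811 -0.688 1.617
v 1.53 -0.27 1.961
v 0.889 -1.552 2.503
v 1.076 -0.061 2.205
v 0.521 -0.091 2.224
v 0.077 -0.349 2.011
v -0.087 -0.737 1.648
v 0.093 -1.106 1.272
v 0.547 -1.316 1.028
v 1.102 -1.285 1.009
v 1.546 -1.027 1.222
v 1.709 -0.639 1.586
f 2 1 5
f 2 5 3
f 3 5 6
f 3 6 4
f 5 1 7
f 5 7 6
f 6 7 8
f 6 8 4
f 7 1 9
f 7 9 8
f 8 9 10
f 8 10 4
f 9 1 11
f 9 11 10
f 10 11 12
f 10 12 4
f 11 1 13
f 11 13 12
f 12 13 14
f 12 14 4
f 13 1 15
f 13 15 14
f 14 15 16
f 14 16 4
f 15 1 17
f 15 17 16
f 16 17 18
f 16 18 4
f 17 1 19
f 17 19 18
f 18 19 20
f 18 20 4
f 19 1 21
f 19 21 20
f 20 21 22
f 20 22 4
f 21 1 23
f 21 23 22
f 22 23 24
f 22 24 4
f 23 1 25
f 23 25 24
f 24 25 26
f 24 26 4
f 25 1 27
f 25 27 26
f 26 27 28
f 26 28 4
f 27 1 29
f 27 29 28
f 28 29 30
f 28 30 4
f 29 1 31
f 29 31 30
f 30 31 32
f 30 32 4
f 31 1 33
f 31 33 32
f 32 33 34
f 32 34 4
f 33 1 2
f 33 2 34
f 34 2 3
f 34 3 4
f 36 35 39
f 36 39 37
f 37 39 40
f 37 40 38
f 39 35 41
f 39 41 40
f 40 41 42
f 40 42 38
f 41 35 43
f 41 43 42
f 42 43 44
f 42 44 38
f 43 35 45
f 43 45 44
f 44 45 46
f 44 46 38
f 45 35 47
f 45 47 46
f 46 47 48
f 46 48 38
f 47 35 49
f 47 49 48
f 48 49 50
f 48 50 38
f 49 35 51
f 49 51 50
f 50 51 52
f 50 52 38
f 51 35 53
f 51 53 52
f 52 53 54
f 52 54 38
f 53 35 55
f 53 55 54
f 54 55 56
f 54 56 38
f 55 35 36
f 55 36 56
f 56 36 37
f 56 37 38
f 57 68 62
f 57 62 58
f 57 58 64
f 57 64 67
f 57 67 68
f 58 62 66
f 62 68 61
f 68 67 59
f 67 64 63
f 64 58 65
f 60 66 61
f 60 61 59
f 60 59 63
f 60 63 65
f 60 65 66
f 61 66 62
f 59 61 68
f 63 59 67
f 65 63 64
f 66 65 58
f 70 69 72
f 70 72 71
f 72 69 73
f 72 73 71
f 73 69 74
f 73 74 71
f 74 69 75
f 74 75 71
f 75 69 76
f 75 76 71
f 76 69 77
f 76 77 71
f 77 69 78
f 77 78 71
f 78 69 79
f 78 79 71
f 79 69 80
f 79 80 71
f 80 69 70
f 80 70 71



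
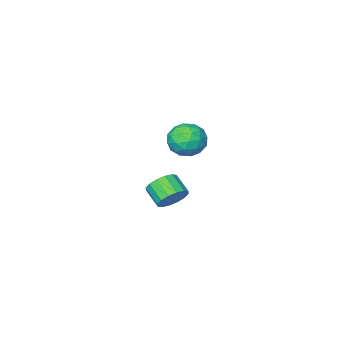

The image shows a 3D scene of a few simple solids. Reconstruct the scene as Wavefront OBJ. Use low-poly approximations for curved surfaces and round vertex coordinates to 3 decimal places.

v -0.403 -3.103 -2.304
v 0.481 -3.138 -2.396
v 0.508 -4.171 -1.747
v -0.377 -4.137 -1.656
v 0.411 -2.897 -2.009
v 0.437 -3.93 -1.361
v 0.122 -2.712 -1.702
v 0.149 -3.745 -1.053
v -0.308 -2.631 -1.556
v -0.281 -3.664 -0.907
v -0.763 -2.677 -1.61
v -0.736 -3.71 -0.962
v -1.122 -2.837 -1.851
v -1.095 -3.87 -1.202
v -1.288 -3.069 -2.213
v -1.261 -4.102 -1.564
v -1.217 -3.31 -2.599
v -1.191 -4.343 -1.951
v -0.929 -3.495 -2.907
v -0.902 -4.528 -2.258
v -0.499 -3.576 -3.053
v -0.472 -4.609 -2.404
v -0.044 -3.53 -2.998
v -0.017 -4.563 -2.35
v 0.315 -3.37 -2.758
v 0.342 -4.403 -2.109
v 1.15 0.915 4.728
v 1.879 0.257 4.453
v 0.201 0.383 3.487
v 0.93 -0.275 3.212
v 0.418 -0.416 4.083
v 1.004 -0.087 4.85
v 1.076 0.727 3.09
v 1.662 1.056 3.857
v 1.833 0.14 3.441
v 1.426 -0.566 4.054
v 0.654 1.206 3.886
v 0.247 0.5 4.499
v 1.598 0.633 4.699
v 0.482 0.007 3.241
v 0.181 -0.075 3.753
v 0.609 -0.462 3.591
v 1.084 0.431 4.933
v 1.512 0.044 4.771
v 0.653 -0.351 4.554
v 0.568 0.596 3.169
v 0.996 0.209 3.007
v 1.471 1.102 4.349
v 1.899 0.715 4.187
v 1.427 0.991 3.386
v 1.999 0.177 3.943
v 1.441 -0.136 3.213
v 1.527 0.453 3.142
v 1.872 0.647 3.593
v 1.76 -0.238 4.303
v 1.202 -0.551 3.574
v 0.901 -0.633 4.086
v 1.246 -0.44 4.537
v 1.733 -0.306 3.708
v 0.878 1.191 4.366
v 0.32 0.878 3.637
v 0.834 1.08 3.403
v 1.179 1.273 3.854
v 0.639 0.776 4.727
v 0.081 0.463 3.997
v 0.208 -0.007 4.347
v 0.553 0.187 4.798
v 0.347 0.946 4.232
f 2 1 5
f 2 5 3
f 3 5 6
f 3 6 4
f 5 1 7
f 5 7 6
f 6 7 8
f 6 8 4
f 7 1 9
f 7 9 8
f 8 9 10
f 8 10 4
f 9 1 11
f 9 11 10
f 10 11 12
f 10 12 4
f 11 1 13
f 11 13 12
f 12 13 14
f 12 14 4
f 13 1 15
f 13 15 14
f 14 15 16
f 14 16 4
f 15 1 17
f 15 17 16
f 16 17 18
f 16 18 4
f 17 1 19
f 17 19 18
f 18 19 20
f 18 20 4
f 19 1 21
f 19 21 20
f 20 21 22
f 20 22 4
f 21 1 23
f 21 23 22
f 22 23 24
f 22 24 4
f 23 1 25
f 23 25 24
f 24 25 26
f 24 26 4
f 25 1 2
f 25 2 26
f 26 2 3
f 26 3 4
f 27 64 43
f 64 38 67
f 43 67 32
f 64 67 43
f 27 43 39
f 43 32 44
f 39 44 28
f 43 44 39
f 27 39 48
f 39 28 49
f 48 49 34
f 39 49 48
f 27 48 60
f 48 34 63
f 60 63 37
f 48 63 60
f 27 60 64
f 60 37 68
f 64 68 38
f 60 68 64
f 28 44 55
f 44 32 58
f 55 58 36
f 44 58 55
f 32 67 45
f 67 38 66
f 45 66 31
f 67 66 45
f 38 68 65
f 68 37 61
f 65 61 29
f 68 61 65
f 37 63 62
f 63 34 50
f 62 50 33
f 63 50 62
f 34 49 54
f 49 28 51
f 54 51 35
f 49 51 54
f 30 56 42
f 56 36 57
f 42 57 31
f 56 57 42
f 30 42 40
f 42 31 41
f 40 41 29
f 42 41 40
f 30 40 47
f 40 29 46
f 47 46 33
f 40 46 47
f 30 47 52
f 47 33 53
f 52 53 35
f 47 53 52
f 30 52 56
f 52 35 59
f 56 59 36
f 52 59 56
f 31 57 45
f 57 36 58
f 45 58 32
f 57 58 45
f 29 41 65
f 41 31 66
f 65 66 38
f 41 66 65
f 33 46 62
f 46 29 61
f 62 61 37
f 46 61 62
f 35 53 54
f 53 33 50
f 54 50 34
f 53 50 54
f 36 59 55
f 59 35 51
f 55 51 28
f 59 51 55



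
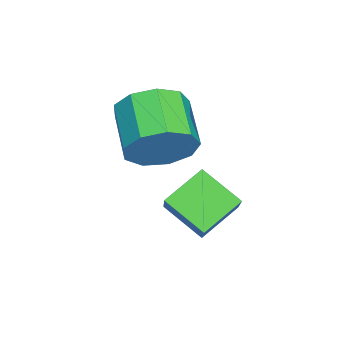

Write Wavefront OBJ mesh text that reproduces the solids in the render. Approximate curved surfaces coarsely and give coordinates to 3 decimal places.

v -2.454 0.631 2.733
v -1.918 0.212 3.506
v -3.291 -0.369 4.141
v -3.826 0.049 3.367
v -2.117 0.866 3.677
v -3.489 0.285 4.312
v -2.472 1.41 3.406
v -3.845 0.829 4.04
v -2.82 1.589 2.819
v -4.192 1.008 3.454
v -2.996 1.32 2.192
v -4.368 0.739 2.827
v -2.918 0.728 1.818
v -4.291 0.147 2.453
v -2.623 0.091 1.872
v -3.996 -0.491 2.507
v -2.249 -0.294 2.328
v -3.622 -0.876 2.963
v -1.971 -0.247 2.974
v -3.343 -0.828 3.609
v -2.708 1.595 1.616
v -1.383 1.908 2.955
v -2.257 2.693 0.913
v -0.932 3.006 2.253
v -1.848 0.814 0.947
v -0.523 1.127 2.287
v -1.397 1.912 0.245
v -0.072 2.225 1.584
f 2 1 5
f 2 5 3
f 3 5 6
f 3 6 4
f 5 1 7
f 5 7 6
f 6 7 8
f 6 8 4
f 7 1 9
f 7 9 8
f 8 9 10
f 8 10 4
f 9 1 11
f 9 11 10
f 10 11 12
f 10 12 4
f 11 1 13
f 11 13 12
f 12 13 14
f 12 14 4
f 13 1 15
f 13 15 14
f 14 15 16
f 14 16 4
f 15 1 17
f 15 17 16
f 16 17 18
f 16 18 4
f 17 1 19
f 17 19 18
f 18 19 20
f 18 20 4
f 19 1 2
f 19 2 20
f 20 2 3
f 20 3 4
f 22 24 21
f 25 22 21
f 21 24 23
f 23 25 21
f 22 28 24
f 26 22 25
f 26 28 22
f 24 28 23
f 27 25 23
f 23 28 27
f 27 26 25
f 28 26 27



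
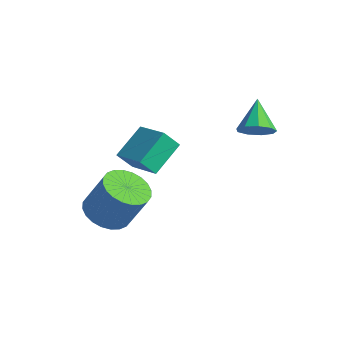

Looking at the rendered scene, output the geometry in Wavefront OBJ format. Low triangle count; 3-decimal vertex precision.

v -1.652 -1.652 0.1
v -1.962 -2.154 0.845
v -1.842 -0.307 0.928
v -2.151 -0.809 1.672
v -0.189 -1.771 0.628
v -0.498 -2.273 1.372
v -0.378 -0.426 1.455
v -0.688 -0.928 2.2
v 1.297 1.856 2.033
v 1.911 2.006 2.455
v 0.463 2.704 2.947
v 1.862 2.362 2.079
v 1.549 2.481 1.682
v 1.117 2.308 1.449
v 0.77 1.923 1.49
v 0.67 1.506 1.785
v 0.863 1.254 2.196
v 1.259 1.283 2.531
v 1.673 1.58 2.633
v -2.612 -2.16 -2.868
v -1.913 -1.58 -3.332
v -1.209 -1.12 -1.695
v -1.908 -1.7 -1.232
v -2.208 -1.318 -3.279
v -1.504 -0.858 -1.642
v -2.565 -1.185 -3.163
v -1.861 -0.725 -1.526
v -2.929 -1.2 -3.002
v -2.225 -0.74 -1.366
v -3.244 -1.361 -2.821
v -2.54 -0.901 -1.184
v -3.463 -1.644 -2.647
v -2.76 -1.184 -1.011
v -3.553 -2.005 -2.507
v -2.849 -1.545 -0.87
v -3.5 -2.39 -2.422
v -2.796 -1.93 -0.785
v -3.311 -2.74 -2.405
v -2.607 -2.28 -0.768
v -3.016 -3.002 -2.458
v -2.312 -2.542 -0.821
v -2.659 -3.135 -2.574
v -1.955 -2.675 -0.937
v -2.295 -3.12 -2.734
v -1.591 -2.66 -1.098
v -1.98 -2.959 -2.916
v -1.276 -2.499 -1.279
v -1.76 -2.676 -3.089
v -1.057 -2.216 -1.453
v -1.671 -2.315 -3.23
v -0.967 -1.855 -1.593
v -1.724 -1.93 -3.315
v -1.02 -1.47 -1.678
f 2 4 1
f 5 2 1
f 1 4 3
f 3 5 1
f 2 8 4
f 6 2 5
f 6 8 2
f 4 8 3
f 7 5 3
f 3 8 7
f 7 6 5
f 8 6 7
f 10 9 12
f 10 12 11
f 12 9 13
f 12 13 11
f 13 9 14
f 13 14 11
f 14 9 15
f 14 15 11
f 15 9 16
f 15 16 11
f 16 9 17
f 16 17 11
f 17 9 18
f 17 18 11
f 18 9 19
f 18 19 11
f 19 9 10
f 19 10 11
f 21 20 24
f 21 24 22
f 22 24 25
f 22 25 23
f 24 20 26
f 24 26 25
f 25 26 27
f 25 27 23
f 26 20 28
f 26 28 27
f 27 28 29
f 27 29 23
f 28 20 30
f 28 30 29
f 29 30 31
f 29 31 23
f 30 20 32
f 30 32 31
f 31 32 33
f 31 33 23
f 32 20 34
f 32 34 33
f 33 34 35
f 33 35 23
f 34 20 36
f 34 36 35
f 35 36 37
f 35 37 23
f 36 20 38
f 36 38 37
f 37 38 39
f 37 39 23
f 38 20 40
f 38 40 39
f 39 40 41
f 39 41 23
f 40 20 42
f 40 42 41
f 41 42 43
f 41 43 23
f 42 20 44
f 42 44 43
f 43 44 45
f 43 45 23
f 44 20 46
f 44 46 45
f 45 46 47
f 45 47 23
f 46 20 48
f 46 48 47
f 47 48 49
f 47 49 23
f 48 20 50
f 48 50 49
f 49 50 51
f 49 51 23
f 50 20 52
f 50 52 51
f 51 52 53
f 51 53 23
f 52 20 21
f 52 21 53
f 53 21 22
f 53 22 23



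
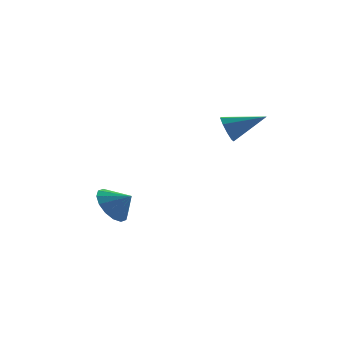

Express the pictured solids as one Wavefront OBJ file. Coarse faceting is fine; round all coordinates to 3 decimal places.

v 2.603 -1.456 1.34
v 2.984 -1.283 0.754
v 4.037 -2.244 2.04
v 3.018 -0.923 1.089
v 2.858 -0.813 1.542
v 2.579 -1.003 1.9
v 2.311 -1.405 1.996
v 2.179 -1.831 1.786
v 2.246 -2.08 1.367
v 2.48 -2.038 0.935
v 2.771 -1.723 0.693
v -2.095 -0.156 -2.601
v -1.642 -0.531 -3.397
v -1.505 -0.764 -1.979
v -1.361 -0.124 -3.265
v -1.277 0.275 -2.954
v -1.411 0.559 -2.549
v -1.729 0.65 -2.158
v -2.145 0.526 -1.885
v -2.547 0.219 -1.804
v -2.828 -0.188 -1.937
v -2.913 -0.587 -2.247
v -2.778 -0.871 -2.652
v -2.46 -0.962 -3.044
v -2.044 -0.838 -3.316
f 2 1 4
f 2 4 3
f 4 1 5
f 4 5 3
f 5 1 6
f 5 6 3
f 6 1 7
f 6 7 3
f 7 1 8
f 7 8 3
f 8 1 9
f 8 9 3
f 9 1 10
f 9 10 3
f 10 1 11
f 10 11 3
f 11 1 2
f 11 2 3
f 13 12 15
f 13 15 14
f 15 12 16
f 15 16 14
f 16 12 17
f 16 17 14
f 17 12 18
f 17 18 14
f 18 12 19
f 18 19 14
f 19 12 20
f 19 20 14
f 20 12 21
f 20 21 14
f 21 12 22
f 21 22 14
f 22 12 23
f 22 23 14
f 23 12 24
f 23 24 14
f 24 12 25
f 24 25 14
f 25 12 13
f 25 13 14



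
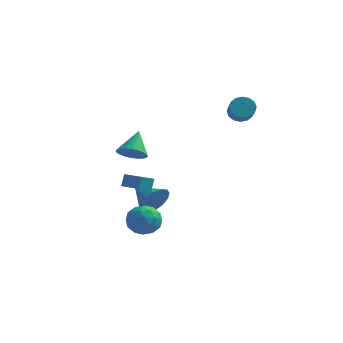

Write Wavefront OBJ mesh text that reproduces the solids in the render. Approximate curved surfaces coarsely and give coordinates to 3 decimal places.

v -2.208 -1.76 1.105
v -1.359 -1.511 0.94
v -2.312 -0.56 2.375
v -1.536 -1.299 0.724
v -1.815 -1.156 0.566
v -2.155 -1.105 0.49
v -2.502 -1.154 0.508
v -2.804 -1.296 0.617
v -3.016 -1.508 0.8
v -3.105 -1.758 1.03
v -3.057 -2.009 1.271
v -2.88 -2.222 1.487
v -2.6 -2.364 1.645
v -2.261 -2.415 1.721
v -1.914 -2.366 1.703
v -1.611 -2.225 1.594
v -1.4 -2.013 1.411
v -1.311 -1.762 1.181
v -1.399 -4.12 -2.325
v -0.67 -3.451 -1.939
v -0.33 -4.549 -3.601
v 0.399 -3.88 -3.215
v 0.154 -4.765 -2.681
v -0.507 -4.5 -1.892
v -0.493 -3.5 -3.648
v -1.154 -3.235 -2.859
v -0.11 -3.068 -2.757
v 0.29 -3.85 -2.159
v -1.29 -4.15 -3.381
v -0.89 -4.932 -2.783
v -1.128 -3.748 -2.02
v 0.128 -4.252 -3.52
v -0.016 -4.772 -3.206
v 0.413 -4.379 -2.979
v -1.032 -4.364 -1.993
v -0.604 -3.971 -1.766
v -0.12 -4.743 -2.201
v -0.396 -4.029 -3.774
v 0.032 -3.636 -3.547
v -1.413 -3.621 -2.561
v -0.984 -3.228 -2.334
v -0.88 -3.257 -3.339
v -0.37 -3.13 -2.274
v 0.258 -3.382 -3.024
v -0.267 -3.159 -3.278
v -0.655 -3.003 -2.815
v -0.135 -3.589 -1.922
v 0.493 -3.841 -2.672
v 0.349 -4.361 -2.358
v -0.04 -4.205 -1.895
v 0.194 -3.364 -2.403
v -1.493 -4.159 -2.868
v -0.865 -4.411 -3.618
v -0.96 -3.795 -3.645
v -1.349 -3.639 -3.182
v -1.258 -4.618 -2.516
v -0.63 -4.87 -3.266
v -0.345 -4.997 -2.725
v -0.733 -4.841 -2.262
v -1.194 -4.636 -3.137
v -2.041 0.952 -3.609
v -1.491 1.448 -2.795
v -3.539 1.568 -2.971
v -1.512 1.832 -3.215
v -1.674 1.981 -3.74
v -1.935 1.853 -4.23
v -2.224 1.484 -4.554
v -2.464 0.973 -4.624
v -2.591 0.456 -4.422
v -2.571 0.072 -4.002
v -2.408 -0.077 -3.477
v -2.147 0.051 -2.987
v -1.858 0.42 -2.663
v -1.618 0.931 -2.593
v 2.185 3.308 3.21
v 2.863 3.651 3.187
v 3.393 2.655 3.947
v 2.715 2.312 3.97
v 2.684 3.799 3.506
v 3.214 2.803 4.265
v 2.372 3.815 3.745
v 2.902 2.819 4.504
v 2.01 3.695 3.84
v 2.54 2.699 4.6
v 1.695 3.472 3.767
v 2.225 2.476 4.527
v 1.511 3.204 3.545
v 2.041 2.208 4.304
v 1.507 2.965 3.233
v 2.037 1.969 3.993
v 1.686 2.817 2.915
v 2.216 1.821 3.674
v 1.998 2.801 2.676
v 2.528 1.805 3.435
v 2.36 2.921 2.58
v 2.89 1.925 3.34
v 2.675 3.144 2.653
v 3.205 2.148 3.413
v 2.859 3.412 2.876
v 3.389 2.416 3.635
v -1.115 -3.27 -0.823
v -1.086 -2.909 -0.066
v -2.464 -2.618 -1.081
v -2.434 -2.257 -0.324
v -0.706 -2.563 -1.176
v -0.676 -2.202 -0.419
v -2.054 -1.911 -1.434
v -2.025 -1.55 -0.677
f 2 1 4
f 2 4 3
f 4 1 5
f 4 5 3
f 5 1 6
f 5 6 3
f 6 1 7
f 6 7 3
f 7 1 8
f 7 8 3
f 8 1 9
f 8 9 3
f 9 1 10
f 9 10 3
f 10 1 11
f 10 11 3
f 11 1 12
f 11 12 3
f 12 1 13
f 12 13 3
f 13 1 14
f 13 14 3
f 14 1 15
f 14 15 3
f 15 1 16
f 15 16 3
f 16 1 17
f 16 17 3
f 17 1 18
f 17 18 3
f 18 1 2
f 18 2 3
f 19 56 35
f 56 30 59
f 35 59 24
f 56 59 35
f 19 35 31
f 35 24 36
f 31 36 20
f 35 36 31
f 19 31 40
f 31 20 41
f 40 41 26
f 31 41 40
f 19 40 52
f 40 26 55
f 52 55 29
f 40 55 52
f 19 52 56
f 52 29 60
f 56 60 30
f 52 60 56
f 20 36 47
f 36 24 50
f 47 50 28
f 36 50 47
f 24 59 37
f 59 30 58
f 37 58 23
f 59 58 37
f 30 60 57
f 60 29 53
f 57 53 21
f 60 53 57
f 29 55 54
f 55 26 42
f 54 42 25
f 55 42 54
f 26 41 46
f 41 20 43
f 46 43 27
f 41 43 46
f 22 48 34
f 48 28 49
f 34 49 23
f 48 49 34
f 22 34 32
f 34 23 33
f 32 33 21
f 34 33 32
f 22 32 39
f 32 21 38
f 39 38 25
f 32 38 39
f 22 39 44
f 39 25 45
f 44 45 27
f 39 45 44
f 22 44 48
f 44 27 51
f 48 51 28
f 44 51 48
f 23 49 37
f 49 28 50
f 37 50 24
f 49 50 37
f 21 33 57
f 33 23 58
f 57 58 30
f 33 58 57
f 25 38 54
f 38 21 53
f 54 53 29
f 38 53 54
f 27 45 46
f 45 25 42
f 46 42 26
f 45 42 46
f 28 51 47
f 51 27 43
f 47 43 20
f 51 43 47
f 62 61 64
f 62 64 63
f 64 61 65
f 64 65 63
f 65 61 66
f 65 66 63
f 66 61 67
f 66 67 63
f 67 61 68
f 67 68 63
f 68 61 69
f 68 69 63
f 69 61 70
f 69 70 63
f 70 61 71
f 70 71 63
f 71 61 72
f 71 72 63
f 72 61 73
f 72 73 63
f 73 61 74
f 73 74 63
f 74 61 62
f 74 62 63
f 76 75 79
f 76 79 77
f 77 79 80
f 77 80 78
f 79 75 81
f 79 81 80
f 80 81 82
f 80 82 78
f 81 75 83
f 81 83 82
f 82 83 84
f 82 84 78
f 83 75 85
f 83 85 84
f 84 85 86
f 84 86 78
f 85 75 87
f 85 87 86
f 86 87 88
f 86 88 78
f 87 75 89
f 87 89 88
f 88 89 90
f 88 90 78
f 89 75 91
f 89 91 90
f 90 91 92
f 90 92 78
f 91 75 93
f 91 93 92
f 92 93 94
f 92 94 78
f 93 75 95
f 93 95 94
f 94 95 96
f 94 96 78
f 95 75 97
f 95 97 96
f 96 97 98
f 96 98 78
f 97 75 99
f 97 99 98
f 98 99 100
f 98 100 78
f 99 75 76
f 99 76 100
f 100 76 77
f 100 77 78
f 102 104 101
f 105 102 101
f 101 104 103
f 103 105 101
f 102 108 104
f 106 102 105
f 106 108 102
f 104 108 103
f 107 105 103
f 103 108 107
f 107 106 105
f 108 106 107



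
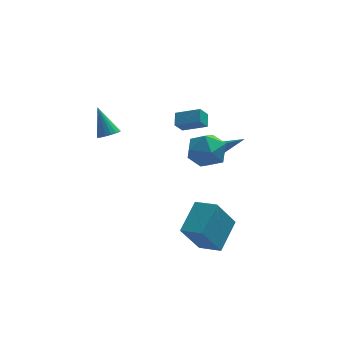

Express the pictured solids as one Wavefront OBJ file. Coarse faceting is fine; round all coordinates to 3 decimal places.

v -3.456 0.152 2.107
v -2.922 0.402 2.129
v -3.904 0.988 3.493
v -3.06 0.571 1.982
v -3.276 0.657 1.86
v -3.528 0.643 1.787
v -3.765 0.532 1.778
v -3.942 0.345 1.833
v -4.022 0.12 1.943
v -3.99 -0.098 2.085
v -3.852 -0.267 2.231
v -3.636 -0.353 2.353
v -3.384 -0.339 2.426
v -3.146 -0.228 2.436
v -2.97 -0.041 2.38
v -2.89 0.184 2.271
v 0.498 -3.673 -2.513
v 1.391 -2.238 -1.622
v -0.441 -2.893 -2.826
v 0.452 -1.459 -1.935
v 1.468 -3.201 -4.245
v 2.361 -1.767 -3.354
v 0.529 -2.422 -4.558
v 1.422 -0.987 -3.667
v 1.854 3.523 -1.986
v 2.103 3.318 -2.432
v 3.506 2.937 -0.794
v 2.199 3.722 -2.366
v 2.093 4.01 -2.078
v 1.847 4.012 -1.736
v 1.605 3.728 -1.541
v 1.509 3.323 -1.607
v 1.616 3.036 -1.895
v 1.862 3.033 -2.237
v 0.205 -1.53 2.656
v 0.791 -1.295 1.776
v 0.969 -3.105 2.744
v 1.555 -2.87 1.864
v 1.747 -2.352 2.796
v 1.274 -1.379 2.741
v 0.486 -3.021 1.779
v 0.013 -2.048 1.724
v 0.964 -2.216 1.234
v 1.743 -1.803 1.862
v 0.017 -2.597 2.658
v 0.796 -2.184 3.286
v -0.199 1.198 1.759
v 0.959 0.704 2.275
v -0.096 1.874 2.174
v 1.062 1.381 2.69
v 0.218 1.519 1.13
v 1.376 1.026 1.646
v 0.321 2.196 1.545
v 1.479 1.702 2.061
f 2 1 4
f 2 4 3
f 4 1 5
f 4 5 3
f 5 1 6
f 5 6 3
f 6 1 7
f 6 7 3
f 7 1 8
f 7 8 3
f 8 1 9
f 8 9 3
f 9 1 10
f 9 10 3
f 10 1 11
f 10 11 3
f 11 1 12
f 11 12 3
f 12 1 13
f 12 13 3
f 13 1 14
f 13 14 3
f 14 1 15
f 14 15 3
f 15 1 16
f 15 16 3
f 16 1 2
f 16 2 3
f 18 20 17
f 21 18 17
f 17 20 19
f 19 21 17
f 18 24 20
f 22 18 21
f 22 24 18
f 20 24 19
f 23 21 19
f 19 24 23
f 23 22 21
f 24 22 23
f 26 25 28
f 26 28 27
f 28 25 29
f 28 29 27
f 29 25 30
f 29 30 27
f 30 25 31
f 30 31 27
f 31 25 32
f 31 32 27
f 32 25 33
f 32 33 27
f 33 25 34
f 33 34 27
f 34 25 26
f 34 26 27
f 35 46 40
f 35 40 36
f 35 36 42
f 35 42 45
f 35 45 46
f 36 40 44
f 40 46 39
f 46 45 37
f 45 42 41
f 42 36 43
f 38 44 39
f 38 39 37
f 38 37 41
f 38 41 43
f 38 43 44
f 39 44 40
f 37 39 46
f 41 37 45
f 43 41 42
f 44 43 36
f 48 50 47
f 51 48 47
f 47 50 49
f 49 51 47
f 48 54 50
f 52 48 51
f 52 54 48
f 50 54 49
f 53 51 49
f 49 54 53
f 53 52 51
f 54 52 53



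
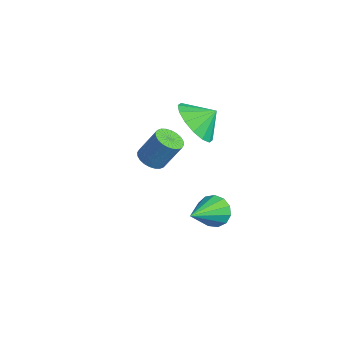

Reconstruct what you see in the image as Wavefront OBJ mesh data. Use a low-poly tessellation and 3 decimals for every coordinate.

v 2.323 1.405 -0.922
v 2.697 1.904 -0.506
v 3.217 -0.005 -0.038
v 2.343 1.813 -0.293
v 1.983 1.592 -0.28
v 1.731 1.312 -0.471
v 1.666 1.062 -0.806
v 1.81 0.92 -1.177
v 2.117 0.933 -1.467
v 2.489 1.095 -1.585
v 2.808 1.356 -1.492
v 2.973 1.632 -1.218
v 2.932 1.837 -0.85
v 0.706 1.34 3.178
v 1.607 1.522 2.592
v 0.954 2.12 3.802
v 1.209 1.841 2.351
v 0.677 2.026 2.331
v 0.152 2.026 2.538
v -0.225 1.843 2.917
v -0.351 1.525 3.365
v -0.195 1.157 3.763
v 0.203 0.838 4.005
v 0.736 0.653 4.024
v 1.261 0.653 3.817
v 1.637 0.836 3.439
v 1.764 1.154 2.991
v 2.613 -1.303 3.292
v 3.162 -1.199 3.075
v 3.517 -0.613 4.25
v 2.967 -0.717 4.468
v 3.05 -1.003 3.011
v 3.405 -0.418 4.186
v 2.872 -0.853 2.99
v 3.226 -0.268 4.166
v 2.653 -0.772 3.016
v 3.008 -0.186 4.191
v 2.429 -0.771 3.083
v 2.784 -0.186 4.258
v 2.233 -0.852 3.182
v 2.587 -0.266 4.357
v 2.095 -1.001 3.298
v 2.449 -0.415 4.473
v 2.035 -1.195 3.413
v 2.389 -0.61 4.588
v 2.063 -1.407 3.51
v 2.418 -0.821 4.685
v 2.175 -1.602 3.574
v 2.53 -1.017 4.749
v 2.354 -1.752 3.594
v 2.708 -1.167 4.77
v 2.572 -1.834 3.569
v 2.927 -1.248 4.744
v 2.796 -1.834 3.502
v 3.151 -1.249 4.677
v 2.993 -1.754 3.403
v 3.347 -1.168 4.578
v 3.131 -1.605 3.287
v 3.485 -1.019 4.462
v 3.191 -1.41 3.172
v 3.545 -0.825 4.347
f 2 1 4
f 2 4 3
f 4 1 5
f 4 5 3
f 5 1 6
f 5 6 3
f 6 1 7
f 6 7 3
f 7 1 8
f 7 8 3
f 8 1 9
f 8 9 3
f 9 1 10
f 9 10 3
f 10 1 11
f 10 11 3
f 11 1 12
f 11 12 3
f 12 1 13
f 12 13 3
f 13 1 2
f 13 2 3
f 15 14 17
f 15 17 16
f 17 14 18
f 17 18 16
f 18 14 19
f 18 19 16
f 19 14 20
f 19 20 16
f 20 14 21
f 20 21 16
f 21 14 22
f 21 22 16
f 22 14 23
f 22 23 16
f 23 14 24
f 23 24 16
f 24 14 25
f 24 25 16
f 25 14 26
f 25 26 16
f 26 14 27
f 26 27 16
f 27 14 15
f 27 15 16
f 29 28 32
f 29 32 30
f 30 32 33
f 30 33 31
f 32 28 34
f 32 34 33
f 33 34 35
f 33 35 31
f 34 28 36
f 34 36 35
f 35 36 37
f 35 37 31
f 36 28 38
f 36 38 37
f 37 38 39
f 37 39 31
f 38 28 40
f 38 40 39
f 39 40 41
f 39 41 31
f 40 28 42
f 40 42 41
f 41 42 43
f 41 43 31
f 42 28 44
f 42 44 43
f 43 44 45
f 43 45 31
f 44 28 46
f 44 46 45
f 45 46 47
f 45 47 31
f 46 28 48
f 46 48 47
f 47 48 49
f 47 49 31
f 48 28 50
f 48 50 49
f 49 50 51
f 49 51 31
f 50 28 52
f 50 52 51
f 51 52 53
f 51 53 31
f 52 28 54
f 52 54 53
f 53 54 55
f 53 55 31
f 54 28 56
f 54 56 55
f 55 56 57
f 55 57 31
f 56 28 58
f 56 58 57
f 57 58 59
f 57 59 31
f 58 28 60
f 58 60 59
f 59 60 61
f 59 61 31
f 60 28 29
f 60 29 61
f 61 29 30
f 61 30 31



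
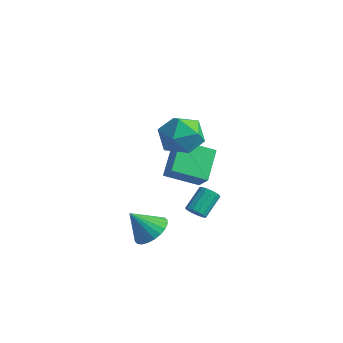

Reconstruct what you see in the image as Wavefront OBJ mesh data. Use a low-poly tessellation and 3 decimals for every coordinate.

v -0.587 2.299 -2.42
v -0.079 2.215 -2.256
v -0.166 3.297 -1.436
v -0.673 3.381 -1.6
v -0.057 2.384 -2.477
v -0.143 3.466 -1.657
v -0.176 2.531 -2.683
v -0.262 3.613 -1.863
v -0.406 2.615 -2.818
v -0.492 3.697 -1.999
v -0.684 2.615 -2.847
v -0.77 3.697 -2.027
v -0.936 2.53 -2.761
v -1.022 3.612 -1.942
v -1.094 2.383 -2.584
v -1.181 3.465 -1.764
v -1.117 2.214 -2.363
v -1.203 3.296 -1.543
v -0.998 2.067 -2.157
v -1.084 3.149 -1.337
v -0.768 1.983 -2.021
v -0.854 3.065 -1.202
v -0.49 1.983 -1.993
v -0.576 3.065 -1.173
v -0.238 2.068 -2.078
v -0.324 3.15 -1.259
v -2.657 2.398 -0.902
v -3.316 3.729 0.168
v -1.475 3.546 -1.601
v -2.133 4.876 -0.531
v -1.867 2.104 -0.049
v -2.525 3.434 1.021
v -0.684 3.251 -0.748
v -1.343 4.582 0.322
v -1.687 2.044 3.549
v -1.208 2.574 2.626
v -0.452 0.626 3.374
v 0.027 1.156 2.451
v 0.152 1.614 3.517
v -0.611 2.491 3.625
v -1.049 0.709 2.375
v -1.812 1.586 2.483
v -0.814 1.75 1.9
v -0.072 2.309 2.606
v -1.588 0.891 3.394
v -0.846 1.45 4.1
v -1.339 0.158 -2.852
v -0.531 0.206 -2.355
v -2.041 -0.498 -1.648
v -0.688 0.531 -2.269
v -0.944 0.799 -2.273
v -1.261 0.969 -2.364
v -1.589 1.016 -2.53
v -1.879 0.932 -2.745
v -2.087 0.73 -2.976
v -2.181 0.441 -3.188
v -2.147 0.109 -3.349
v -1.99 -0.215 -3.435
v -1.734 -0.483 -3.431
v -1.418 -0.654 -3.34
v -1.089 -0.7 -3.174
v -0.799 -0.616 -2.959
v -0.591 -0.415 -2.728
v -0.497 -0.126 -2.516
f 2 1 5
f 2 5 3
f 3 5 6
f 3 6 4
f 5 1 7
f 5 7 6
f 6 7 8
f 6 8 4
f 7 1 9
f 7 9 8
f 8 9 10
f 8 10 4
f 9 1 11
f 9 11 10
f 10 11 12
f 10 12 4
f 11 1 13
f 11 13 12
f 12 13 14
f 12 14 4
f 13 1 15
f 13 15 14
f 14 15 16
f 14 16 4
f 15 1 17
f 15 17 16
f 16 17 18
f 16 18 4
f 17 1 19
f 17 19 18
f 18 19 20
f 18 20 4
f 19 1 21
f 19 21 20
f 20 21 22
f 20 22 4
f 21 1 23
f 21 23 22
f 22 23 24
f 22 24 4
f 23 1 25
f 23 25 24
f 24 25 26
f 24 26 4
f 25 1 2
f 25 2 26
f 26 2 3
f 26 3 4
f 28 30 27
f 31 28 27
f 27 30 29
f 29 31 27
f 28 34 30
f 32 28 31
f 32 34 28
f 30 34 29
f 33 31 29
f 29 34 33
f 33 32 31
f 34 32 33
f 35 46 40
f 35 40 36
f 35 36 42
f 35 42 45
f 35 45 46
f 36 40 44
f 40 46 39
f 46 45 37
f 45 42 41
f 42 36 43
f 38 44 39
f 38 39 37
f 38 37 41
f 38 41 43
f 38 43 44
f 39 44 40
f 37 39 46
f 41 37 45
f 43 41 42
f 44 43 36
f 48 47 50
f 48 50 49
f 50 47 51
f 50 51 49
f 51 47 52
f 51 52 49
f 52 47 53
f 52 53 49
f 53 47 54
f 53 54 49
f 54 47 55
f 54 55 49
f 55 47 56
f 55 56 49
f 56 47 57
f 56 57 49
f 57 47 58
f 57 58 49
f 58 47 59
f 58 59 49
f 59 47 60
f 59 60 49
f 60 47 61
f 60 61 49
f 61 47 62
f 61 62 49
f 62 47 63
f 62 63 49
f 63 47 64
f 63 64 49
f 64 47 48
f 64 48 49



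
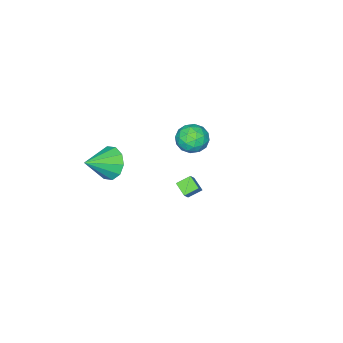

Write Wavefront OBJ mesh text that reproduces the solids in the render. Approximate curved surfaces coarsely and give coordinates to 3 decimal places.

v 2.786 -1.962 3.128
v 3.277 -1.321 2.488
v 4.274 -2.278 3.952
v 3.072 -0.983 2.987
v 2.758 -1.019 3.539
v 2.455 -1.415 3.935
v 2.278 -2.021 4.022
v 2.296 -2.604 3.767
v 2.501 -2.942 3.268
v 2.815 -2.906 2.716
v 3.118 -2.51 2.32
v 3.294 -1.904 2.233
v -3.645 -0.98 1.332
v -3.24 -1.268 0.49
v -3.38 -2.412 1.95
v -2.975 -2.7 1.108
v -2.52 -2.041 1.668
v -2.684 -1.156 1.286
v -3.936 -2.524 1.154
v -4.1 -1.639 0.772
v -3.421 -2.223 0.38
v -2.545 -1.924 0.697
v -4.075 -1.756 1.743
v -3.199 -1.457 2.06
v -3.466 -0.998 0.857
v -3.154 -2.682 1.583
v -2.887 -2.294 1.912
v -2.649 -2.464 1.417
v -3.139 -0.932 1.325
v -2.901 -1.102 0.83
v -2.478 -1.556 1.522
v -3.719 -2.578 1.61
v -3.481 -2.748 1.115
v -3.971 -1.216 1.023
v -3.733 -1.386 0.528
v -4.142 -2.124 0.918
v -3.334 -1.729 0.297
v -3.178 -2.571 0.66
v -3.743 -2.467 0.687
v -3.839 -1.947 0.463
v -2.82 -1.553 0.484
v -2.664 -2.395 0.847
v -2.396 -2.007 1.176
v -2.492 -1.487 0.952
v -2.926 -2.114 0.419
v -3.956 -1.285 1.593
v -3.8 -2.127 1.956
v -4.128 -2.193 1.488
v -4.224 -1.673 1.264
v -3.442 -1.109 1.78
v -3.286 -1.951 2.143
v -2.781 -1.733 1.977
v -2.877 -1.213 1.753
v -3.694 -1.566 2.021
v 0.953 2.056 3.129
v 1.464 2.255 3.752
v 1.152 2.772 2.737
v 1.664 2.97 3.36
v 1.576 1.67 2.74
v 2.088 1.868 3.363
v 1.776 2.385 2.348
v 2.287 2.584 2.971
f 2 1 4
f 2 4 3
f 4 1 5
f 4 5 3
f 5 1 6
f 5 6 3
f 6 1 7
f 6 7 3
f 7 1 8
f 7 8 3
f 8 1 9
f 8 9 3
f 9 1 10
f 9 10 3
f 10 1 11
f 10 11 3
f 11 1 12
f 11 12 3
f 12 1 2
f 12 2 3
f 13 50 29
f 50 24 53
f 29 53 18
f 50 53 29
f 13 29 25
f 29 18 30
f 25 30 14
f 29 30 25
f 13 25 34
f 25 14 35
f 34 35 20
f 25 35 34
f 13 34 46
f 34 20 49
f 46 49 23
f 34 49 46
f 13 46 50
f 46 23 54
f 50 54 24
f 46 54 50
f 14 30 41
f 30 18 44
f 41 44 22
f 30 44 41
f 18 53 31
f 53 24 52
f 31 52 17
f 53 52 31
f 24 54 51
f 54 23 47
f 51 47 15
f 54 47 51
f 23 49 48
f 49 20 36
f 48 36 19
f 49 36 48
f 20 35 40
f 35 14 37
f 40 37 21
f 35 37 40
f 16 42 28
f 42 22 43
f 28 43 17
f 42 43 28
f 16 28 26
f 28 17 27
f 26 27 15
f 28 27 26
f 16 26 33
f 26 15 32
f 33 32 19
f 26 32 33
f 16 33 38
f 33 19 39
f 38 39 21
f 33 39 38
f 16 38 42
f 38 21 45
f 42 45 22
f 38 45 42
f 17 43 31
f 43 22 44
f 31 44 18
f 43 44 31
f 15 27 51
f 27 17 52
f 51 52 24
f 27 52 51
f 19 32 48
f 32 15 47
f 48 47 23
f 32 47 48
f 21 39 40
f 39 19 36
f 40 36 20
f 39 36 40
f 22 45 41
f 45 21 37
f 41 37 14
f 45 37 41
f 56 58 55
f 59 56 55
f 55 58 57
f 57 59 55
f 56 62 58
f 60 56 59
f 60 62 56
f 58 62 57
f 61 59 57
f 57 62 61
f 61 60 59
f 62 60 61



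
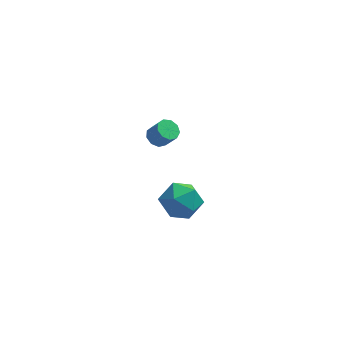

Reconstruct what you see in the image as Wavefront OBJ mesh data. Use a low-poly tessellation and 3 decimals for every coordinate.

v 0.38 0.967 -3.2
v 1.31 0.721 -3.88
v 0.67 -0.641 -2.22
v 1.6 -0.887 -2.9
v 1.646 0.013 -2.143
v 1.467 1.007 -2.748
v 0.513 -0.927 -3.352
v 0.334 0.067 -3.957
v 1.392 -0.45 -3.973
v 2.092 0.131 -3.226
v -0.112 -0.051 -2.874
v 0.588 0.53 -2.127
v -0.084 -0.747 2.721
v 0.309 -1.039 2.374
v 0.837 -1.325 3.211
v 0.444 -1.033 3.559
v 0.431 -0.651 2.429
v 0.959 -0.937 3.267
v 0.313 -0.308 2.621
v 0.84 -0.594 3.458
v 0.009 -0.171 2.86
v 0.536 -0.456 3.697
v -0.339 -0.303 3.034
v 0.189 -0.589 3.871
v -0.567 -0.643 3.061
v -0.039 -0.929 3.899
v -0.569 -1.032 2.93
v -0.041 -1.317 3.767
v -0.344 -1.287 2.701
v 0.184 -1.573 3.538
v 0.003 -1.29 2.482
v 0.53 -1.576 3.319
f 1 12 6
f 1 6 2
f 1 2 8
f 1 8 11
f 1 11 12
f 2 6 10
f 6 12 5
f 12 11 3
f 11 8 7
f 8 2 9
f 4 10 5
f 4 5 3
f 4 3 7
f 4 7 9
f 4 9 10
f 5 10 6
f 3 5 12
f 7 3 11
f 9 7 8
f 10 9 2
f 14 13 17
f 14 17 15
f 15 17 18
f 15 18 16
f 17 13 19
f 17 19 18
f 18 19 20
f 18 20 16
f 19 13 21
f 19 21 20
f 20 21 22
f 20 22 16
f 21 13 23
f 21 23 22
f 22 23 24
f 22 24 16
f 23 13 25
f 23 25 24
f 24 25 26
f 24 26 16
f 25 13 27
f 25 27 26
f 26 27 28
f 26 28 16
f 27 13 29
f 27 29 28
f 28 29 30
f 28 30 16
f 29 13 31
f 29 31 30
f 30 31 32
f 30 32 16
f 31 13 14
f 31 14 32
f 32 14 15
f 32 15 16



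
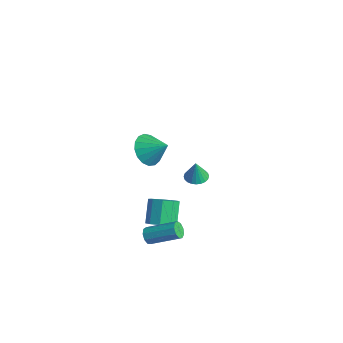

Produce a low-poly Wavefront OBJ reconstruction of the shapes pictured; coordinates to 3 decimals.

v 2.216 -2.251 -3.586
v 2.521 -2.26 -4.008
v 3.648 -1.117 -3.215
v 3.344 -1.109 -2.794
v 2.28 -2.001 -4.038
v 3.407 -0.858 -3.245
v 2.008 -1.859 -3.856
v 3.136 -0.716 -3.064
v 1.834 -1.9 -3.549
v 2.962 -0.758 -2.756
v 1.839 -2.106 -3.259
v 2.966 -0.964 -2.466
v 2.021 -2.38 -3.122
v 3.148 -1.238 -2.329
v 2.294 -2.594 -3.203
v 3.421 -1.451 -2.41
v 2.53 -2.647 -3.463
v 3.657 -1.504 -2.67
v 2.62 -2.515 -3.78
v 3.747 -1.373 -2.988
v 2.239 -2.194 3.219
v 2.62 -1.772 2.445
v 3.181 -1.646 3.981
v 2.316 -1.464 2.6
v 1.994 -1.323 2.896
v 1.728 -1.382 3.267
v 1.58 -1.627 3.626
v 1.582 -2.002 3.892
v 1.735 -2.42 4.004
v 2.003 -2.787 3.936
v 2.326 -3.018 3.703
v 2.628 -3.06 3.36
v 2.841 -2.904 2.984
v 2.917 -2.585 2.662
v 2.837 -2.176 2.468
v -1.284 3.001 -3.905
v -0.918 2.447 -3.992
v -1.176 2.879 -2.675
v -0.732 2.631 -3.99
v -0.63 2.871 -3.975
v -0.628 3.131 -3.949
v -0.725 3.371 -3.917
v -0.908 3.556 -3.882
v -1.148 3.655 -3.851
v -1.408 3.655 -3.828
v -1.649 3.556 -3.817
v -1.835 3.372 -3.819
v -1.937 3.132 -3.834
v -1.94 2.872 -3.86
v -1.842 2.631 -3.893
v -1.66 2.447 -3.927
v -1.42 2.348 -3.958
v -1.16 2.347 -3.981
v 1.382 -0.908 -3.988
v 2.093 -0.809 -3.591
v 1.368 -0.174 -2.454
v 0.658 -0.272 -2.852
v 1.987 -0.359 -3.909
v 1.263 0.276 -2.773
v 1.598 -0.166 -4.265
v 0.874 0.469 -3.128
v 1.108 -0.32 -4.491
v 0.384 0.315 -3.354
v 0.747 -0.749 -4.482
v 0.023 -0.114 -3.345
v 0.682 -1.252 -4.242
v -0.042 -0.617 -3.105
v 0.945 -1.594 -3.883
v 0.221 -0.958 -2.747
v 1.413 -1.614 -3.574
v 0.689 -0.979 -2.437
v 1.866 -1.305 -3.458
v 1.142 -0.669 -2.322
f 2 1 5
f 2 5 3
f 3 5 6
f 3 6 4
f 5 1 7
f 5 7 6
f 6 7 8
f 6 8 4
f 7 1 9
f 7 9 8
f 8 9 10
f 8 10 4
f 9 1 11
f 9 11 10
f 10 11 12
f 10 12 4
f 11 1 13
f 11 13 12
f 12 13 14
f 12 14 4
f 13 1 15
f 13 15 14
f 14 15 16
f 14 16 4
f 15 1 17
f 15 17 16
f 16 17 18
f 16 18 4
f 17 1 19
f 17 19 18
f 18 19 20
f 18 20 4
f 19 1 2
f 19 2 20
f 20 2 3
f 20 3 4
f 22 21 24
f 22 24 23
f 24 21 25
f 24 25 23
f 25 21 26
f 25 26 23
f 26 21 27
f 26 27 23
f 27 21 28
f 27 28 23
f 28 21 29
f 28 29 23
f 29 21 30
f 29 30 23
f 30 21 31
f 30 31 23
f 31 21 32
f 31 32 23
f 32 21 33
f 32 33 23
f 33 21 34
f 33 34 23
f 34 21 35
f 34 35 23
f 35 21 22
f 35 22 23
f 37 36 39
f 37 39 38
f 39 36 40
f 39 40 38
f 40 36 41
f 40 41 38
f 41 36 42
f 41 42 38
f 42 36 43
f 42 43 38
f 43 36 44
f 43 44 38
f 44 36 45
f 44 45 38
f 45 36 46
f 45 46 38
f 46 36 47
f 46 47 38
f 47 36 48
f 47 48 38
f 48 36 49
f 48 49 38
f 49 36 50
f 49 50 38
f 50 36 51
f 50 51 38
f 51 36 52
f 51 52 38
f 52 36 53
f 52 53 38
f 53 36 37
f 53 37 38
f 55 54 58
f 55 58 56
f 56 58 59
f 56 59 57
f 58 54 60
f 58 60 59
f 59 60 61
f 59 61 57
f 60 54 62
f 60 62 61
f 61 62 63
f 61 63 57
f 62 54 64
f 62 64 63
f 63 64 65
f 63 65 57
f 64 54 66
f 64 66 65
f 65 66 67
f 65 67 57
f 66 54 68
f 66 68 67
f 67 68 69
f 67 69 57
f 68 54 70
f 68 70 69
f 69 70 71
f 69 71 57
f 70 54 72
f 70 72 71
f 71 72 73
f 71 73 57
f 72 54 55
f 72 55 73
f 73 55 56
f 73 56 57

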